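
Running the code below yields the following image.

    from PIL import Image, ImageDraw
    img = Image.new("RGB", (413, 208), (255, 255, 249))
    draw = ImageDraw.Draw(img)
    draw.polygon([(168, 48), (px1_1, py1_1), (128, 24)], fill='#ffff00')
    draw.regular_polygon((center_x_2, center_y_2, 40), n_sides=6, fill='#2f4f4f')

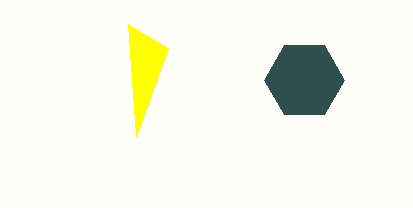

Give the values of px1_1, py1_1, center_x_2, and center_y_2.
px1_1 = 136; py1_1 = 136; center_x_2 = 304; center_y_2 = 80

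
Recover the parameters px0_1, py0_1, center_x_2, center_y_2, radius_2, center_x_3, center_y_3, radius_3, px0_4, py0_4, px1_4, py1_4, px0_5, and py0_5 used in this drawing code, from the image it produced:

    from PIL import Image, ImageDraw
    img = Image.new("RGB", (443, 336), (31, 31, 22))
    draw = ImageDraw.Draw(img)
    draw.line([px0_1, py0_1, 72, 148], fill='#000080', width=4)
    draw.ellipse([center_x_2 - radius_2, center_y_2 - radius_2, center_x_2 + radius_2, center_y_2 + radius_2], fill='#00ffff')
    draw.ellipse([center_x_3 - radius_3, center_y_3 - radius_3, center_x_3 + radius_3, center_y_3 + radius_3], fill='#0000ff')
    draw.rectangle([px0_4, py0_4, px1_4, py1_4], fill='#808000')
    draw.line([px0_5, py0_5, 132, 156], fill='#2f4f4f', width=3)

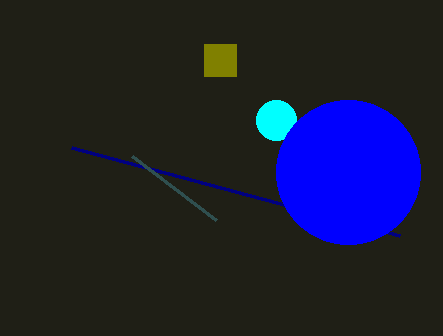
px0_1 = 400; py0_1 = 236; center_x_2 = 276; center_y_2 = 120; radius_2 = 20; center_x_3 = 348; center_y_3 = 172; radius_3 = 72; px0_4 = 204; py0_4 = 44; px1_4 = 236; py1_4 = 76; px0_5 = 216; py0_5 = 220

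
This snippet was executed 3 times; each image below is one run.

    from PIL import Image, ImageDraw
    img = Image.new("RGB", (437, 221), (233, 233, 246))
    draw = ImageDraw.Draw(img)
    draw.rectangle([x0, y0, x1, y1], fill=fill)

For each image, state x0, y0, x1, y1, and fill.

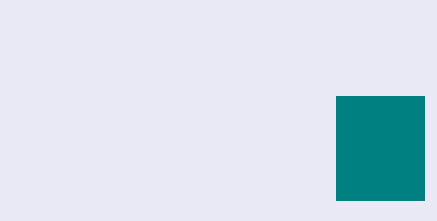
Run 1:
x0 = 336, y0 = 96, x1 = 424, y1 = 200, fill = 'teal'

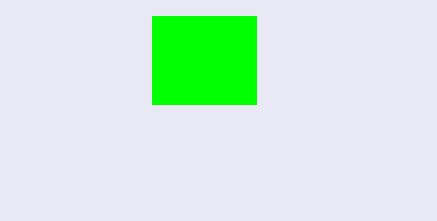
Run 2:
x0 = 152
y0 = 16
x1 = 256
y1 = 104
fill = 'lime'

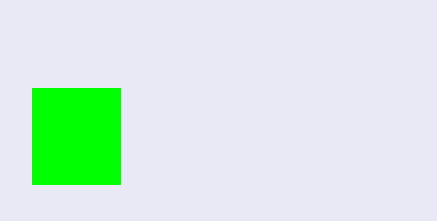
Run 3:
x0 = 32, y0 = 88, x1 = 120, y1 = 184, fill = 'lime'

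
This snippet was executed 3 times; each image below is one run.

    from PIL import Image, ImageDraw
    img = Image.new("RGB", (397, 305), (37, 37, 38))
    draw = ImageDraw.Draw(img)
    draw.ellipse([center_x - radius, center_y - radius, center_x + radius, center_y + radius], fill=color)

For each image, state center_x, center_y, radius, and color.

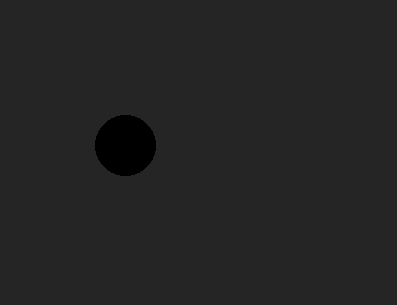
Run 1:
center_x = 125
center_y = 145
radius = 30
color = 'black'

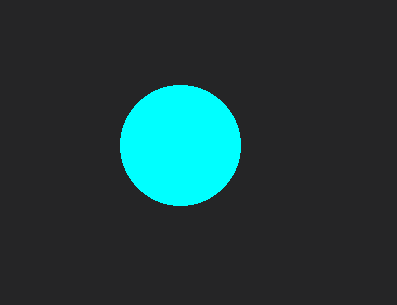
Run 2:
center_x = 180
center_y = 145
radius = 60
color = 'cyan'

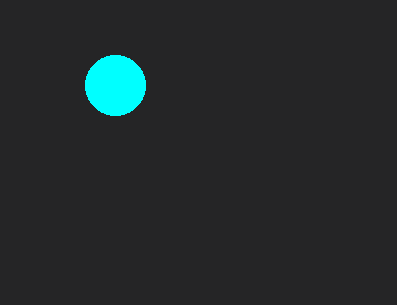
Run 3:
center_x = 115
center_y = 85
radius = 30
color = 'cyan'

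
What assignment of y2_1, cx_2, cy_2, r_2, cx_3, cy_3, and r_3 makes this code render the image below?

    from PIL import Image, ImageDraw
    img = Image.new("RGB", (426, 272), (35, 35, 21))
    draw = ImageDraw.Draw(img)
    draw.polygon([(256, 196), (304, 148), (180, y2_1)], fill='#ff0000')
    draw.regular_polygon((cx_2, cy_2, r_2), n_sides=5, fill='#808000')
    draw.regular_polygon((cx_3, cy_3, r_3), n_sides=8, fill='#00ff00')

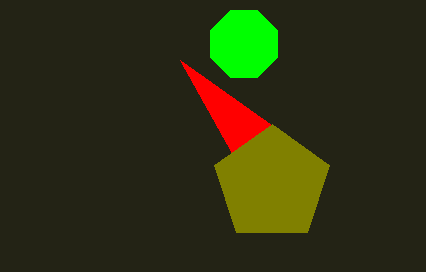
y2_1 = 60
cx_2 = 272
cy_2 = 184
r_2 = 60
cx_3 = 244
cy_3 = 44
r_3 = 36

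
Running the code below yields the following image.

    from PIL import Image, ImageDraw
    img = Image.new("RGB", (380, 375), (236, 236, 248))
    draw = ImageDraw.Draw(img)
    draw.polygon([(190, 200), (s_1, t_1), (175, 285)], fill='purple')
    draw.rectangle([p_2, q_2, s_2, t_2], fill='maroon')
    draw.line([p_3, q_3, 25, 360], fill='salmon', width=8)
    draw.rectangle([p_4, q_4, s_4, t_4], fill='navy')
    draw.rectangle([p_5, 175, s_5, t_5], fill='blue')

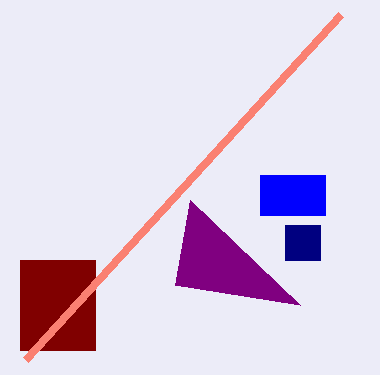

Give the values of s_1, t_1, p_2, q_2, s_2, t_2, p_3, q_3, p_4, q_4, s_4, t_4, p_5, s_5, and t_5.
s_1 = 300; t_1 = 305; p_2 = 20; q_2 = 260; s_2 = 95; t_2 = 350; p_3 = 340; q_3 = 15; p_4 = 285; q_4 = 225; s_4 = 320; t_4 = 260; p_5 = 260; s_5 = 325; t_5 = 215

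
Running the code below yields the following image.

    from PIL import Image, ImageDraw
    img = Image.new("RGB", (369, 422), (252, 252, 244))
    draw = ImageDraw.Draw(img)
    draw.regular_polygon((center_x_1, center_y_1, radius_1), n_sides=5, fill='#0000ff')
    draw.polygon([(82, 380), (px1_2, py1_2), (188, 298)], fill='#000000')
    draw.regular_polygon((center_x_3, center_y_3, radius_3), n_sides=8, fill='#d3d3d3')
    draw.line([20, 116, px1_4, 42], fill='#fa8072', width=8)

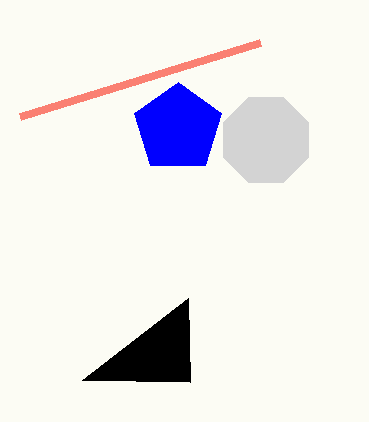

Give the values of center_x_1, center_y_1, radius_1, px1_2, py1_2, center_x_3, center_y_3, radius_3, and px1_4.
center_x_1 = 178, center_y_1 = 128, radius_1 = 46, px1_2 = 190, py1_2 = 382, center_x_3 = 266, center_y_3 = 140, radius_3 = 46, px1_4 = 260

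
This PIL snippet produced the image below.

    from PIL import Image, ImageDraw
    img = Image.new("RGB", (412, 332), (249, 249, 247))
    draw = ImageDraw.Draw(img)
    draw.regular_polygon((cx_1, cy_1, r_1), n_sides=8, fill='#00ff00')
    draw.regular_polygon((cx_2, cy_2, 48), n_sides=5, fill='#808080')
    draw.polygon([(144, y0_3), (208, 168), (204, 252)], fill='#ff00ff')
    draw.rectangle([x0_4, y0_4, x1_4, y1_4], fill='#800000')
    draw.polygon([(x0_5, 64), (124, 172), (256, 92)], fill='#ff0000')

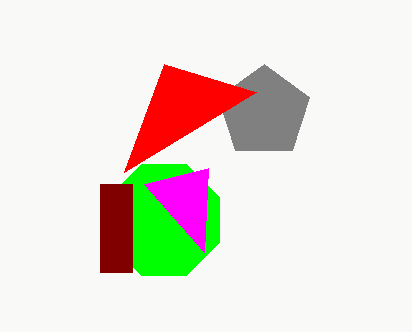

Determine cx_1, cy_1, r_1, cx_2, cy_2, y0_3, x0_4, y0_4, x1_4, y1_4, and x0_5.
cx_1 = 164; cy_1 = 220; r_1 = 60; cx_2 = 264; cy_2 = 112; y0_3 = 184; x0_4 = 100; y0_4 = 184; x1_4 = 132; y1_4 = 272; x0_5 = 164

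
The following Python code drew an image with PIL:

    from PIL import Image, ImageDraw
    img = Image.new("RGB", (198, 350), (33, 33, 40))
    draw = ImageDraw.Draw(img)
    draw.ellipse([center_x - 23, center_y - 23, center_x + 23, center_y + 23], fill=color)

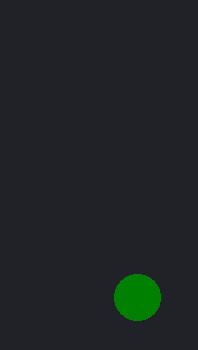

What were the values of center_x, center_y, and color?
center_x = 137, center_y = 297, color = 'green'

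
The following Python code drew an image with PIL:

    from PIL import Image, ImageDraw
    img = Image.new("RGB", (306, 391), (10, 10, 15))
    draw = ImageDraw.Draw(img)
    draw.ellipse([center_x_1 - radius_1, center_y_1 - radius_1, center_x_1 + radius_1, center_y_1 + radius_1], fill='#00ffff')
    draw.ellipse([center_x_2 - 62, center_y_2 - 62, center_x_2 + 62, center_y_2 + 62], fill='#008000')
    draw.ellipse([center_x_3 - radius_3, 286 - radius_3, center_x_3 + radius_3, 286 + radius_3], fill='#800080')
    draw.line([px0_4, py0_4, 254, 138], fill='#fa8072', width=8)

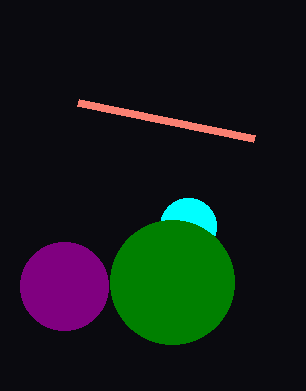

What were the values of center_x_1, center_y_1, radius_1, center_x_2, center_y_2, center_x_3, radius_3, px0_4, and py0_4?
center_x_1 = 188; center_y_1 = 226; radius_1 = 28; center_x_2 = 172; center_y_2 = 282; center_x_3 = 64; radius_3 = 44; px0_4 = 78; py0_4 = 102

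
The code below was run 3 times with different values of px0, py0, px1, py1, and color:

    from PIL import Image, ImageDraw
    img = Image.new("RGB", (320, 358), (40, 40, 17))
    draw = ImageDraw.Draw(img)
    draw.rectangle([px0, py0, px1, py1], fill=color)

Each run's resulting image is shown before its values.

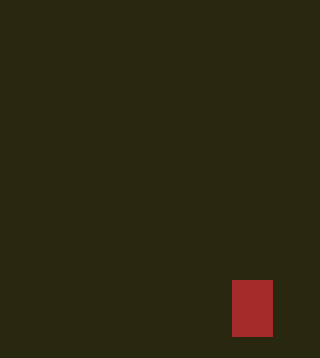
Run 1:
px0 = 232; py0 = 280; px1 = 272; py1 = 336; color = 'brown'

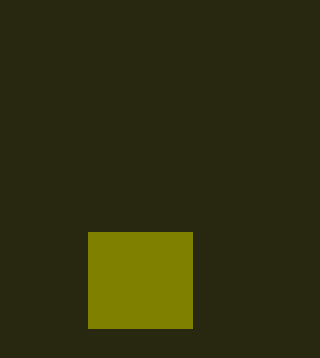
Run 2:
px0 = 88
py0 = 232
px1 = 192
py1 = 328
color = 'olive'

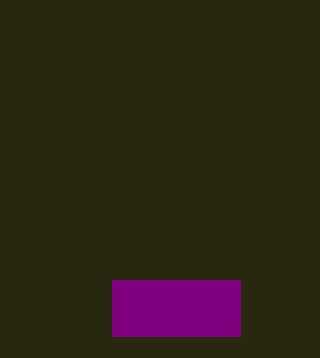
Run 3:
px0 = 112; py0 = 280; px1 = 240; py1 = 336; color = 'purple'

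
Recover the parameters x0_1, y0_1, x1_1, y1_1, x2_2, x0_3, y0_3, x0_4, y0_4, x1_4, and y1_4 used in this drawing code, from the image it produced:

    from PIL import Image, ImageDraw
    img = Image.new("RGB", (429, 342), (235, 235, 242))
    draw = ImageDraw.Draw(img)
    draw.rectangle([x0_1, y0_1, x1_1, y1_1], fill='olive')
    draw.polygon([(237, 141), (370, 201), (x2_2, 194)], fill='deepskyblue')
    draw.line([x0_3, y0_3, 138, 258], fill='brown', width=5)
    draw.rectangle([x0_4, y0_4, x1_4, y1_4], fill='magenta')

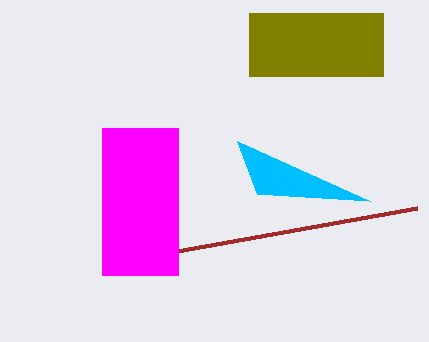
x0_1 = 249, y0_1 = 13, x1_1 = 383, y1_1 = 76, x2_2 = 257, x0_3 = 417, y0_3 = 208, x0_4 = 102, y0_4 = 128, x1_4 = 178, y1_4 = 275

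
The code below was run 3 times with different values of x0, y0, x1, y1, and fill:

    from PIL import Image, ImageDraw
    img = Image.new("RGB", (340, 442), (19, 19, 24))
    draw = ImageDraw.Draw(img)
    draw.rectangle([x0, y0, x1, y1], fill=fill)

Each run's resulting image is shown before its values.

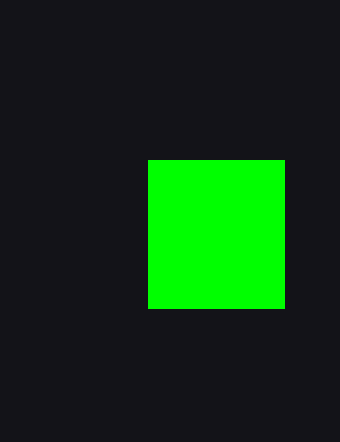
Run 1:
x0 = 148
y0 = 160
x1 = 284
y1 = 308
fill = 'lime'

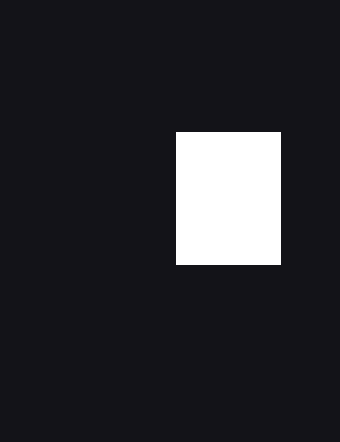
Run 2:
x0 = 176, y0 = 132, x1 = 280, y1 = 264, fill = 'white'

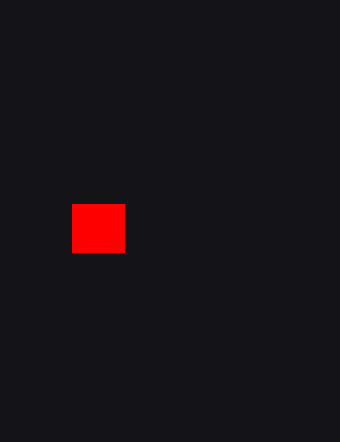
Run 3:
x0 = 72
y0 = 204
x1 = 124
y1 = 252
fill = 'red'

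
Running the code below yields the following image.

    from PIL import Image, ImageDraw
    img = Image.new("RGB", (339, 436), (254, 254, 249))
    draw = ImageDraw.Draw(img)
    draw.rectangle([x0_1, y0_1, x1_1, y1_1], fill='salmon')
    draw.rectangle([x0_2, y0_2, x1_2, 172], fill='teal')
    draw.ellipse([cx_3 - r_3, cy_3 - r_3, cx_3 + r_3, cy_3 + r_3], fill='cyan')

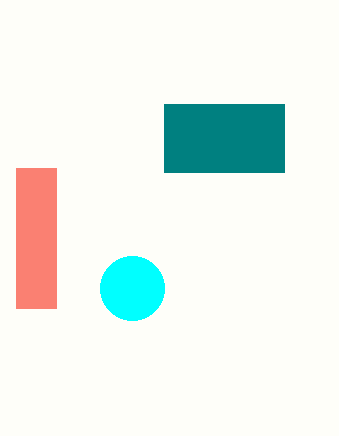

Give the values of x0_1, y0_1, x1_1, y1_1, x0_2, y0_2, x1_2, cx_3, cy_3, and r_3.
x0_1 = 16
y0_1 = 168
x1_1 = 56
y1_1 = 308
x0_2 = 164
y0_2 = 104
x1_2 = 284
cx_3 = 132
cy_3 = 288
r_3 = 32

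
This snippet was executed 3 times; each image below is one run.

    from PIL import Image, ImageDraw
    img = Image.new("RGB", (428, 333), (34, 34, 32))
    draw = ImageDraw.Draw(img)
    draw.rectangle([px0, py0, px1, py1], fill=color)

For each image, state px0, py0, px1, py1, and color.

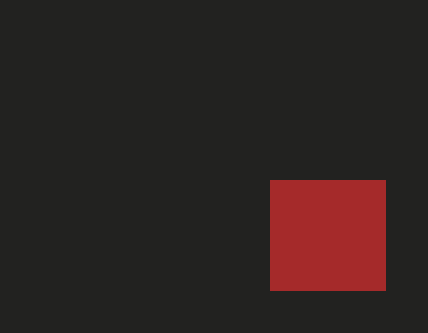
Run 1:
px0 = 270
py0 = 180
px1 = 385
py1 = 290
color = 'brown'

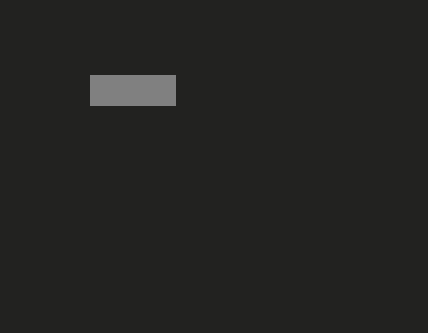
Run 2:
px0 = 90, py0 = 75, px1 = 175, py1 = 105, color = 'gray'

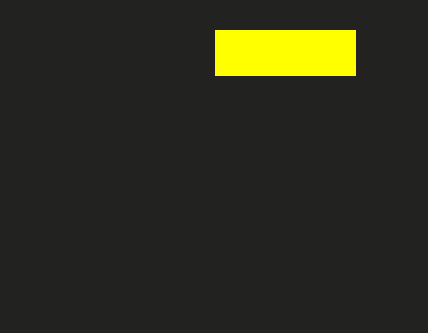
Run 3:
px0 = 215; py0 = 30; px1 = 355; py1 = 75; color = 'yellow'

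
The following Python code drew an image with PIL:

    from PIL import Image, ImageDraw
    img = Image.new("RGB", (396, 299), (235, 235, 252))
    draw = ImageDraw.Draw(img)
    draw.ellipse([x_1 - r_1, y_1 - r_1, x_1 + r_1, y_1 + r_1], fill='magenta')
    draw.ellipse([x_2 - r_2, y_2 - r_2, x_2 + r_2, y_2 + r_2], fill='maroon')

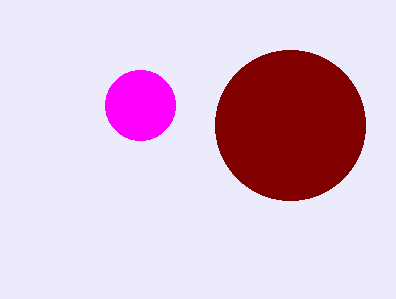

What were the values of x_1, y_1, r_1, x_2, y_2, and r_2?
x_1 = 140
y_1 = 105
r_1 = 35
x_2 = 290
y_2 = 125
r_2 = 75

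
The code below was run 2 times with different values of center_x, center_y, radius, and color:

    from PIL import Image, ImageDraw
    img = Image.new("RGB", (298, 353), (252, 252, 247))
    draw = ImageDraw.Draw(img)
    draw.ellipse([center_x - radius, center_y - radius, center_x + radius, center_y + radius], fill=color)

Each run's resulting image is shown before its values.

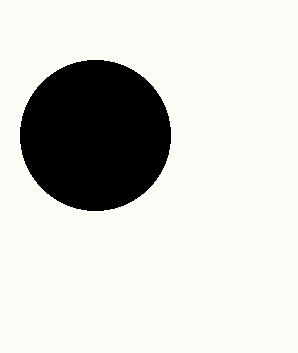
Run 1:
center_x = 95; center_y = 135; radius = 75; color = 'black'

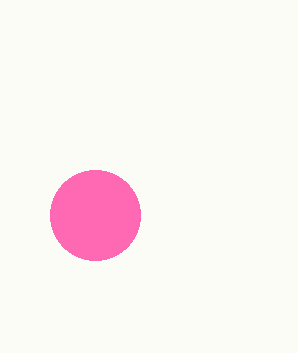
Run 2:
center_x = 95; center_y = 215; radius = 45; color = 'hotpink'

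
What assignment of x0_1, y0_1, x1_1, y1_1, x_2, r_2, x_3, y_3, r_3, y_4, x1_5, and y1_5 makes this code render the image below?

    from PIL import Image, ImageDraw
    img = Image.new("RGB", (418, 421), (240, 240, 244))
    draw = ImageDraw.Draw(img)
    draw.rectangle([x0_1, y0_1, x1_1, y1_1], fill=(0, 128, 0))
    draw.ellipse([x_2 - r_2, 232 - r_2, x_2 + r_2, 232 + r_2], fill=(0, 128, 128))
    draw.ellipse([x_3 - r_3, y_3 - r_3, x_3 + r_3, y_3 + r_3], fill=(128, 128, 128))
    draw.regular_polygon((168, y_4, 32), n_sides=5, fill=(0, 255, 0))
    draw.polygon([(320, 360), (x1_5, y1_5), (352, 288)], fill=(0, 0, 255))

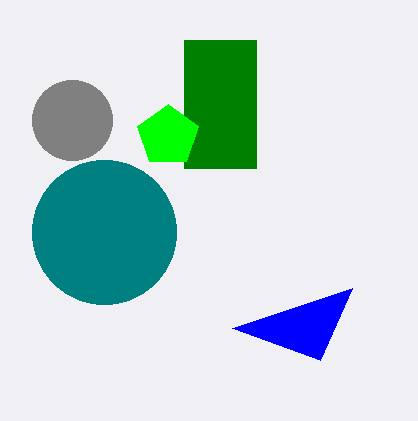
x0_1 = 184, y0_1 = 40, x1_1 = 256, y1_1 = 168, x_2 = 104, r_2 = 72, x_3 = 72, y_3 = 120, r_3 = 40, y_4 = 136, x1_5 = 232, y1_5 = 328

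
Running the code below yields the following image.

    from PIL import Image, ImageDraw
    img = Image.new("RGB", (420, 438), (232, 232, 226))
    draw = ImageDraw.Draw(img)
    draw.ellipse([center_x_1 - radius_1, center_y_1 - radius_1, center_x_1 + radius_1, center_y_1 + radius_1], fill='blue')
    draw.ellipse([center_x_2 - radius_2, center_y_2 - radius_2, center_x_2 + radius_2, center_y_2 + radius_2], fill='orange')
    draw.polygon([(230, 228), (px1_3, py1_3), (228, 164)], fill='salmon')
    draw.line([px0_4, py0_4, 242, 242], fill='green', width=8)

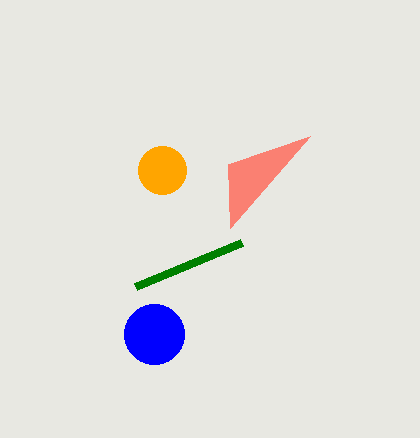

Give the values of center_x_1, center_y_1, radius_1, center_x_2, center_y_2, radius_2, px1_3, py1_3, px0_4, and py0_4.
center_x_1 = 154; center_y_1 = 334; radius_1 = 30; center_x_2 = 162; center_y_2 = 170; radius_2 = 24; px1_3 = 310; py1_3 = 136; px0_4 = 136; py0_4 = 286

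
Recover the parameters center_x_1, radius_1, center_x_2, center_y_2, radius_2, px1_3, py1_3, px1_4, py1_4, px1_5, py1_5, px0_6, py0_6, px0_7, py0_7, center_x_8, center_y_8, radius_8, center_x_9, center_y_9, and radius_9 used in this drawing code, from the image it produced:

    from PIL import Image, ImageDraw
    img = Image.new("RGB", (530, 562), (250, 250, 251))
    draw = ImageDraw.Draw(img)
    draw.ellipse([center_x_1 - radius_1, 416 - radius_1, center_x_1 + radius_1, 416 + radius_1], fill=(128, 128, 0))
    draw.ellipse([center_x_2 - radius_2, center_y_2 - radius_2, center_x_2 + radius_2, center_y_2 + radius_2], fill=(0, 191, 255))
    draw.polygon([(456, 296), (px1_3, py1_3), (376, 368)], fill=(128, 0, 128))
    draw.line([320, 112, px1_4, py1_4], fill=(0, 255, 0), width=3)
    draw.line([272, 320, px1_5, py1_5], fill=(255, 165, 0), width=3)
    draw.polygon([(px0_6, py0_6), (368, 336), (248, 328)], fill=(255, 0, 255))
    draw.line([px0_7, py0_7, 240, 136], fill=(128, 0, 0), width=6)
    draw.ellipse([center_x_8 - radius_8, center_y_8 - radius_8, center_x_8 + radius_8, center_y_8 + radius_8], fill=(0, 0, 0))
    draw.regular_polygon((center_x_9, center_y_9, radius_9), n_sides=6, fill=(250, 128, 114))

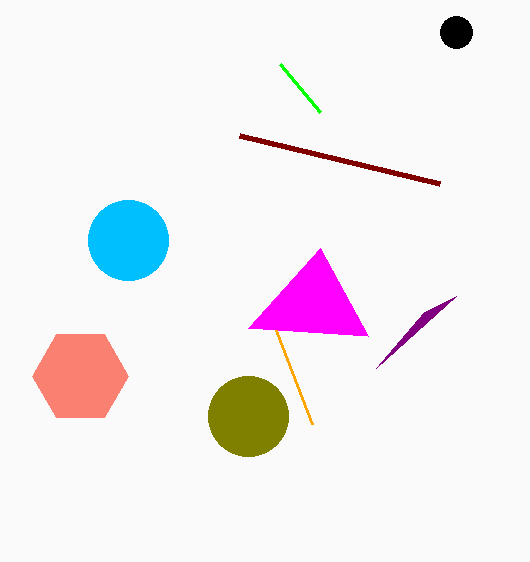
center_x_1 = 248, radius_1 = 40, center_x_2 = 128, center_y_2 = 240, radius_2 = 40, px1_3 = 424, py1_3 = 312, px1_4 = 280, py1_4 = 64, px1_5 = 312, py1_5 = 424, px0_6 = 320, py0_6 = 248, px0_7 = 440, py0_7 = 184, center_x_8 = 456, center_y_8 = 32, radius_8 = 16, center_x_9 = 80, center_y_9 = 376, radius_9 = 48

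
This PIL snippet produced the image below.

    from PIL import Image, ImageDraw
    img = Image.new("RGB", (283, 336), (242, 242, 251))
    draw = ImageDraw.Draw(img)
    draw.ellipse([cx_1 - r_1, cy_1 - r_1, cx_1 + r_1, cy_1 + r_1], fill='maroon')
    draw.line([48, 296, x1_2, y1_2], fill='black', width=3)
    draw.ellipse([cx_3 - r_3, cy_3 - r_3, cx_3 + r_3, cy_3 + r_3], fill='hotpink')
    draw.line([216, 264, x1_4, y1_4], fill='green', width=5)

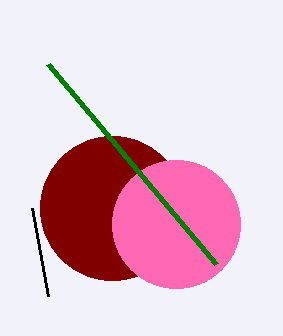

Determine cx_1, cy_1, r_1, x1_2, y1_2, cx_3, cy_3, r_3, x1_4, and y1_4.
cx_1 = 112; cy_1 = 208; r_1 = 72; x1_2 = 32; y1_2 = 208; cx_3 = 176; cy_3 = 224; r_3 = 64; x1_4 = 48; y1_4 = 64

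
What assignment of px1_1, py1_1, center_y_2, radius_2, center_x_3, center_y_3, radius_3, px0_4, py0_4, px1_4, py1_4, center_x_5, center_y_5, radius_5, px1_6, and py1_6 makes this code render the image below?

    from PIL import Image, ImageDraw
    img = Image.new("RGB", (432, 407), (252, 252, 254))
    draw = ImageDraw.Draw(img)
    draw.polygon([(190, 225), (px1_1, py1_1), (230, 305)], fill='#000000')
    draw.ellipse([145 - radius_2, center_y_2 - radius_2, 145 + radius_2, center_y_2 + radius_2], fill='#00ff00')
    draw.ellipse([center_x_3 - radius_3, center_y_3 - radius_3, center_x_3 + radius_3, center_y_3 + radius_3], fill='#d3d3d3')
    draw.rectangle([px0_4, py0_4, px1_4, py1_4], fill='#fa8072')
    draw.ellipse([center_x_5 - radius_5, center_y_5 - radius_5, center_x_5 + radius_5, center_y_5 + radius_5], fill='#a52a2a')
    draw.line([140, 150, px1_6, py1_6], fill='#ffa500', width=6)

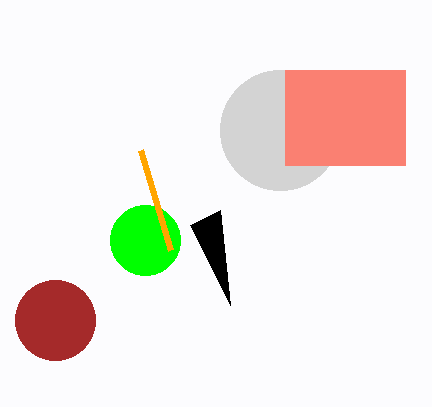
px1_1 = 220, py1_1 = 210, center_y_2 = 240, radius_2 = 35, center_x_3 = 280, center_y_3 = 130, radius_3 = 60, px0_4 = 285, py0_4 = 70, px1_4 = 405, py1_4 = 165, center_x_5 = 55, center_y_5 = 320, radius_5 = 40, px1_6 = 170, py1_6 = 250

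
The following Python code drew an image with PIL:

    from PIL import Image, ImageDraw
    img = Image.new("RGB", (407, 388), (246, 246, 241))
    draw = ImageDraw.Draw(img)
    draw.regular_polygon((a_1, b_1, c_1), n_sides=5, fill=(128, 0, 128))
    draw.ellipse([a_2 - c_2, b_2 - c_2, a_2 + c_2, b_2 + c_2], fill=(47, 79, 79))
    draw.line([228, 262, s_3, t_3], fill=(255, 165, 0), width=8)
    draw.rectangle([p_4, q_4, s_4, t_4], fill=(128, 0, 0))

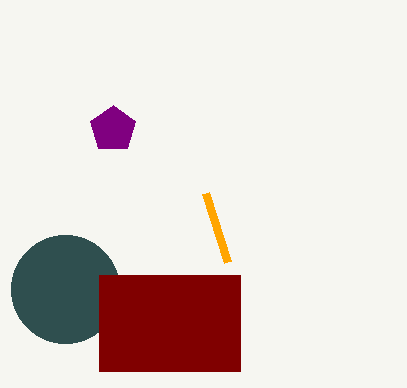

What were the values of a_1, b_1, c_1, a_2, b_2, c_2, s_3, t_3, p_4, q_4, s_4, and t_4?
a_1 = 113
b_1 = 129
c_1 = 24
a_2 = 65
b_2 = 289
c_2 = 54
s_3 = 206
t_3 = 193
p_4 = 99
q_4 = 275
s_4 = 240
t_4 = 371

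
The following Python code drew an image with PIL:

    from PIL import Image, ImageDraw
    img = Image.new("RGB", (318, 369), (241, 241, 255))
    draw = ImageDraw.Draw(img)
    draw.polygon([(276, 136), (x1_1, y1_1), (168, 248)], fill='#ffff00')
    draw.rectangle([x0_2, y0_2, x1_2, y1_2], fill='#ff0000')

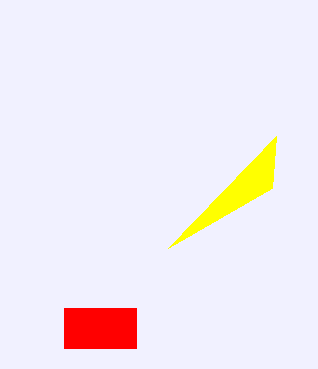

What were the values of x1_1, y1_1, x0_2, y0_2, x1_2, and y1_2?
x1_1 = 272; y1_1 = 188; x0_2 = 64; y0_2 = 308; x1_2 = 136; y1_2 = 348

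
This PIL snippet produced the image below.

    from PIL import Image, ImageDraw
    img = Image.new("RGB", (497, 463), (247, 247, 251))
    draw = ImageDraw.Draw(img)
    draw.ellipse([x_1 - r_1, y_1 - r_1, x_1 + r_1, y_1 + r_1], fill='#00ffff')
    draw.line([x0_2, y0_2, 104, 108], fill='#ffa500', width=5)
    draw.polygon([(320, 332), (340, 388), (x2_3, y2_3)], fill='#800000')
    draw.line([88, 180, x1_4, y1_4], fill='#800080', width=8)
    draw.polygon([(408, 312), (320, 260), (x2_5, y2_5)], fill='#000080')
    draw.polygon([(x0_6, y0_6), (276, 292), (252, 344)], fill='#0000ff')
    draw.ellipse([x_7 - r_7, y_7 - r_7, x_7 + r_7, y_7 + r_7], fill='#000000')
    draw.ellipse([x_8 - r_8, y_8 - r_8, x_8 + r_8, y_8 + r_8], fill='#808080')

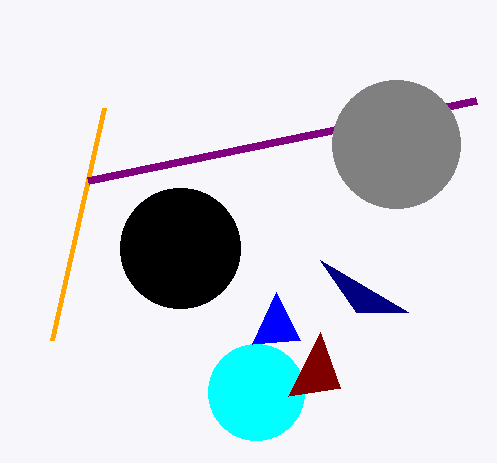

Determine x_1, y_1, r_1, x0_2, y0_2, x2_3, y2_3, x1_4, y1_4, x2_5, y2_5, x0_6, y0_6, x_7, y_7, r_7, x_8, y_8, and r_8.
x_1 = 256, y_1 = 392, r_1 = 48, x0_2 = 52, y0_2 = 340, x2_3 = 288, y2_3 = 396, x1_4 = 476, y1_4 = 100, x2_5 = 356, y2_5 = 312, x0_6 = 300, y0_6 = 340, x_7 = 180, y_7 = 248, r_7 = 60, x_8 = 396, y_8 = 144, r_8 = 64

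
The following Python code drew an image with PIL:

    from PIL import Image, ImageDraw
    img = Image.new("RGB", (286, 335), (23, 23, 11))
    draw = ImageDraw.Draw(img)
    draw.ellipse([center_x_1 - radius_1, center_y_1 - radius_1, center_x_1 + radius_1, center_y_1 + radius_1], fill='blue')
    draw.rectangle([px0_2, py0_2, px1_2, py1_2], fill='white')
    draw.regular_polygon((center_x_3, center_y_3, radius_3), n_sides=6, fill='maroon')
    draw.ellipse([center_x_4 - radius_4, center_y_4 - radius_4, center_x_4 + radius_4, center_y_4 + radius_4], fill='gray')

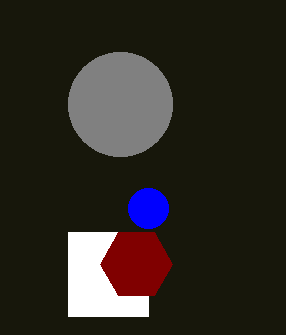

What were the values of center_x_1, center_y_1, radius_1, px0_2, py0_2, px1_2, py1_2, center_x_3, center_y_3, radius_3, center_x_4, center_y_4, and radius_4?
center_x_1 = 148, center_y_1 = 208, radius_1 = 20, px0_2 = 68, py0_2 = 232, px1_2 = 148, py1_2 = 316, center_x_3 = 136, center_y_3 = 264, radius_3 = 36, center_x_4 = 120, center_y_4 = 104, radius_4 = 52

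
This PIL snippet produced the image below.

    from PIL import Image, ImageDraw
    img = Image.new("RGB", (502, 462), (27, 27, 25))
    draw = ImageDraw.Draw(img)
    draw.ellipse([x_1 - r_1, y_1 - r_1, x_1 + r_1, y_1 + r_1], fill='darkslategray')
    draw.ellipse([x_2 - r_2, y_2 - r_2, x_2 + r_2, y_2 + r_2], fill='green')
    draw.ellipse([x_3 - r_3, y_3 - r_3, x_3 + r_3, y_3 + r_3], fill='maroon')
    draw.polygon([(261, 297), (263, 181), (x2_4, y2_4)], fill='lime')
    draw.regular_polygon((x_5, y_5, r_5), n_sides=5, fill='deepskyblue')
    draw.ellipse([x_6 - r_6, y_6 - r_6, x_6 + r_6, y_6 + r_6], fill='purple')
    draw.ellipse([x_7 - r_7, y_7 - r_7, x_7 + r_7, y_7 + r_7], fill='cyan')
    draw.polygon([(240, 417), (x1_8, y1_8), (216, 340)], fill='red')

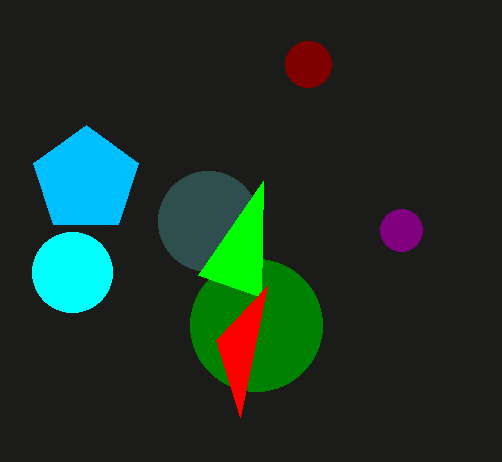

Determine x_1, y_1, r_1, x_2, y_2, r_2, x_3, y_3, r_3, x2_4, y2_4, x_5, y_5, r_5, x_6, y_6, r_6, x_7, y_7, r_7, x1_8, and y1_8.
x_1 = 208
y_1 = 221
r_1 = 50
x_2 = 256
y_2 = 325
r_2 = 66
x_3 = 308
y_3 = 64
r_3 = 23
x2_4 = 198
y2_4 = 275
x_5 = 86
y_5 = 180
r_5 = 55
x_6 = 401
y_6 = 230
r_6 = 21
x_7 = 72
y_7 = 272
r_7 = 40
x1_8 = 267
y1_8 = 286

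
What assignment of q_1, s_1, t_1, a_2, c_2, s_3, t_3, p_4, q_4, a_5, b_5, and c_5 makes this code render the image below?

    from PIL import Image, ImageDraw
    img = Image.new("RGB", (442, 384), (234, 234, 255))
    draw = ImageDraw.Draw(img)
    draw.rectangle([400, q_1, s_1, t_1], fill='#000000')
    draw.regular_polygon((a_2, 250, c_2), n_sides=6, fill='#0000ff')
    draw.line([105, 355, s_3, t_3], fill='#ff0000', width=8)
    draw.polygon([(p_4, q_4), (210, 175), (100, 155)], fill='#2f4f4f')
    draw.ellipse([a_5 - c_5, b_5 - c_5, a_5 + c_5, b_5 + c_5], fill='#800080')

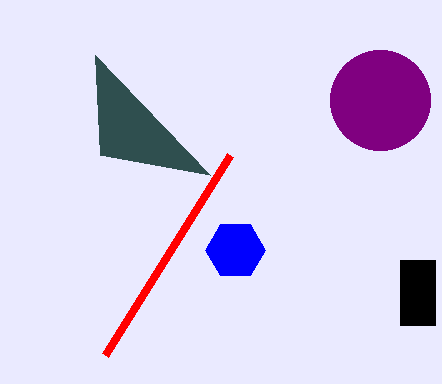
q_1 = 260
s_1 = 435
t_1 = 325
a_2 = 235
c_2 = 30
s_3 = 230
t_3 = 155
p_4 = 95
q_4 = 55
a_5 = 380
b_5 = 100
c_5 = 50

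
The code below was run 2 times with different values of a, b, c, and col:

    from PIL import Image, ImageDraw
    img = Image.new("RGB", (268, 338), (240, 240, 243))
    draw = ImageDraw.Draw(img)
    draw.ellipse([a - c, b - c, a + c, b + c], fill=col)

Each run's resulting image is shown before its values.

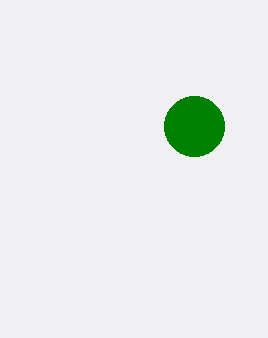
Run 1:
a = 194; b = 126; c = 30; col = 'green'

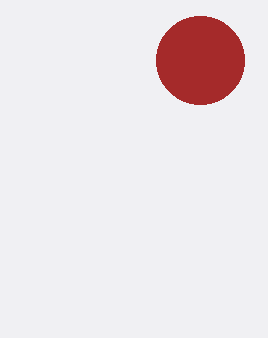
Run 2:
a = 200; b = 60; c = 44; col = 'brown'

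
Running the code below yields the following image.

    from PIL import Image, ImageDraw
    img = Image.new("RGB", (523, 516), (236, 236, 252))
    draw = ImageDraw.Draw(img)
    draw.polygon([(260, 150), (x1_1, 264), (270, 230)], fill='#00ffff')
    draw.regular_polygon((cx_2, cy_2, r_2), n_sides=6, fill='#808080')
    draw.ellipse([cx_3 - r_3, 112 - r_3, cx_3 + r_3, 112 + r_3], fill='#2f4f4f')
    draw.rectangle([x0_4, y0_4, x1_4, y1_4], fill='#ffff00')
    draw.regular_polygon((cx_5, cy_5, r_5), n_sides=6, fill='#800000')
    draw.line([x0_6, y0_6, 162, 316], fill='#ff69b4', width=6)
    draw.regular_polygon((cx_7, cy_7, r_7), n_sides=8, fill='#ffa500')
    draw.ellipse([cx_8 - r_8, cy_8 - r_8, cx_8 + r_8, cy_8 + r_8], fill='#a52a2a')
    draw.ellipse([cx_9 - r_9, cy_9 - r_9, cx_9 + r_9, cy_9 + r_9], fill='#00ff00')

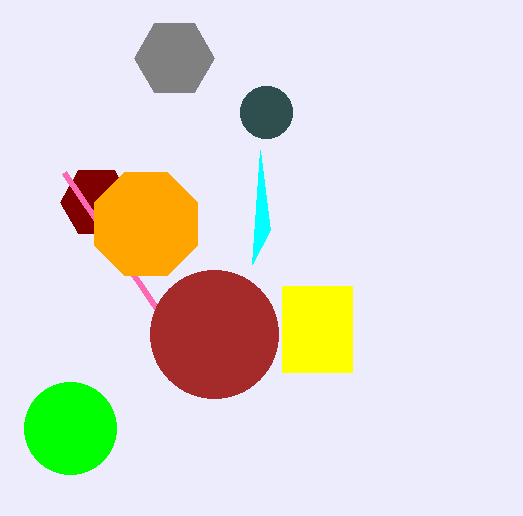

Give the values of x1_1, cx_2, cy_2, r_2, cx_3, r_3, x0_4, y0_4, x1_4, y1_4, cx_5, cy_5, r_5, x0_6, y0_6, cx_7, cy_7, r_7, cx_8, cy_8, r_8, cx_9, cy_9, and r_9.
x1_1 = 252, cx_2 = 174, cy_2 = 58, r_2 = 40, cx_3 = 266, r_3 = 26, x0_4 = 282, y0_4 = 286, x1_4 = 352, y1_4 = 372, cx_5 = 96, cy_5 = 202, r_5 = 36, x0_6 = 64, y0_6 = 172, cx_7 = 146, cy_7 = 224, r_7 = 56, cx_8 = 214, cy_8 = 334, r_8 = 64, cx_9 = 70, cy_9 = 428, r_9 = 46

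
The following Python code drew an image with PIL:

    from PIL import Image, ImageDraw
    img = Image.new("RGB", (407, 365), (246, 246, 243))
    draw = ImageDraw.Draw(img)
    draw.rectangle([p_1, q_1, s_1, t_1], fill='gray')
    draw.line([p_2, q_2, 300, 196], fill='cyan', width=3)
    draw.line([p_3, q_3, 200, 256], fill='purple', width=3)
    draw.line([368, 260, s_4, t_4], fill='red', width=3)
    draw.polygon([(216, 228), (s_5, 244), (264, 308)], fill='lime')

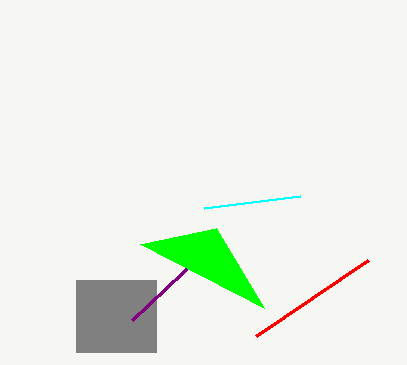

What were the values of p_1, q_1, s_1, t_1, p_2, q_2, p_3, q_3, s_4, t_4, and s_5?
p_1 = 76, q_1 = 280, s_1 = 156, t_1 = 352, p_2 = 204, q_2 = 208, p_3 = 132, q_3 = 320, s_4 = 256, t_4 = 336, s_5 = 140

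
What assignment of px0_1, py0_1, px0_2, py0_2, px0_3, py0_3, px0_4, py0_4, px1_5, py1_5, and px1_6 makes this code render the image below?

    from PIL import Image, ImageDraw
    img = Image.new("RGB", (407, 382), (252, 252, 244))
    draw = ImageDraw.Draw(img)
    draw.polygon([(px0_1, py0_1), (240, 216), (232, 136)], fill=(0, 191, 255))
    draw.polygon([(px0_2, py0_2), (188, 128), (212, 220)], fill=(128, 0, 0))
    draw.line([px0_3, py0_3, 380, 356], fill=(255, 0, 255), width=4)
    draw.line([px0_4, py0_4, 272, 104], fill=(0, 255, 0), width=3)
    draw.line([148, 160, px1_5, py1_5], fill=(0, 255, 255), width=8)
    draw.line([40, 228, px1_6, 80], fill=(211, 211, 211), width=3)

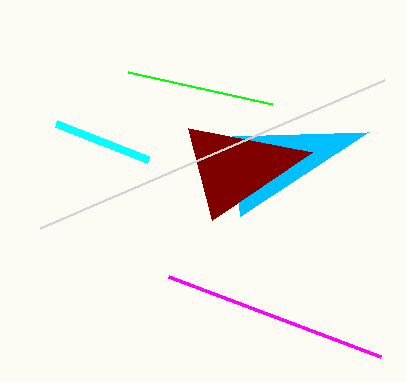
px0_1 = 368, py0_1 = 132, px0_2 = 312, py0_2 = 152, px0_3 = 168, py0_3 = 276, px0_4 = 128, py0_4 = 72, px1_5 = 56, py1_5 = 124, px1_6 = 384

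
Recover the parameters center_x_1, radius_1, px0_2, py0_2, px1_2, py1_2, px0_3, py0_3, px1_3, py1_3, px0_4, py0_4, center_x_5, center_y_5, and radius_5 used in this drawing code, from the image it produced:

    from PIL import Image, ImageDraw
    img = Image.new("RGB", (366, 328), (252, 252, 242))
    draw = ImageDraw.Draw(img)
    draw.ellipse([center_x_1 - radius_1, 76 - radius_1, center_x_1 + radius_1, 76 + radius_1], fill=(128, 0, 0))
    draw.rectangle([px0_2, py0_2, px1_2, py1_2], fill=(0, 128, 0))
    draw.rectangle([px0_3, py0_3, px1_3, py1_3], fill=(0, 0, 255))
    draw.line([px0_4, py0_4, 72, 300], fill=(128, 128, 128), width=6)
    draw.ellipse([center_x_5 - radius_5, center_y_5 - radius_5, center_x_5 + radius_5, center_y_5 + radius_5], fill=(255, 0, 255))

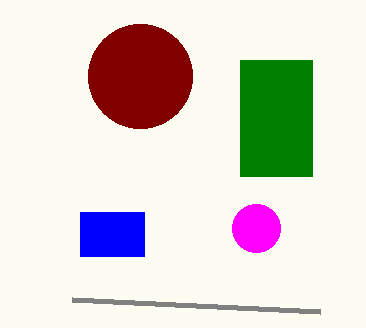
center_x_1 = 140
radius_1 = 52
px0_2 = 240
py0_2 = 60
px1_2 = 312
py1_2 = 176
px0_3 = 80
py0_3 = 212
px1_3 = 144
py1_3 = 256
px0_4 = 320
py0_4 = 312
center_x_5 = 256
center_y_5 = 228
radius_5 = 24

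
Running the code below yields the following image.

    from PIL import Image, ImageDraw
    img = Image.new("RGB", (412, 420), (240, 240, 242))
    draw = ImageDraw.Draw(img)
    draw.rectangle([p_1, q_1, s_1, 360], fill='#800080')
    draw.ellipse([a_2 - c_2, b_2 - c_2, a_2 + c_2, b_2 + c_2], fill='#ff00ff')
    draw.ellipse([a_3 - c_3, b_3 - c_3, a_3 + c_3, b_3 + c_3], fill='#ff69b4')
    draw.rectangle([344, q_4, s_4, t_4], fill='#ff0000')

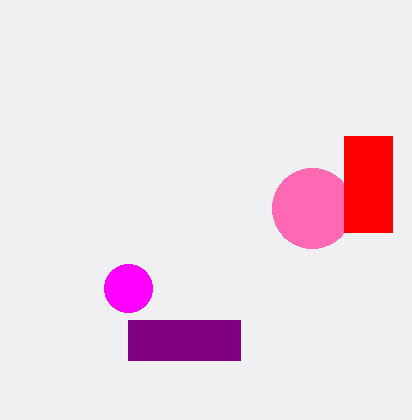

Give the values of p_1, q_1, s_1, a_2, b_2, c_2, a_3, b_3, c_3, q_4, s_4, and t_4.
p_1 = 128, q_1 = 320, s_1 = 240, a_2 = 128, b_2 = 288, c_2 = 24, a_3 = 312, b_3 = 208, c_3 = 40, q_4 = 136, s_4 = 392, t_4 = 232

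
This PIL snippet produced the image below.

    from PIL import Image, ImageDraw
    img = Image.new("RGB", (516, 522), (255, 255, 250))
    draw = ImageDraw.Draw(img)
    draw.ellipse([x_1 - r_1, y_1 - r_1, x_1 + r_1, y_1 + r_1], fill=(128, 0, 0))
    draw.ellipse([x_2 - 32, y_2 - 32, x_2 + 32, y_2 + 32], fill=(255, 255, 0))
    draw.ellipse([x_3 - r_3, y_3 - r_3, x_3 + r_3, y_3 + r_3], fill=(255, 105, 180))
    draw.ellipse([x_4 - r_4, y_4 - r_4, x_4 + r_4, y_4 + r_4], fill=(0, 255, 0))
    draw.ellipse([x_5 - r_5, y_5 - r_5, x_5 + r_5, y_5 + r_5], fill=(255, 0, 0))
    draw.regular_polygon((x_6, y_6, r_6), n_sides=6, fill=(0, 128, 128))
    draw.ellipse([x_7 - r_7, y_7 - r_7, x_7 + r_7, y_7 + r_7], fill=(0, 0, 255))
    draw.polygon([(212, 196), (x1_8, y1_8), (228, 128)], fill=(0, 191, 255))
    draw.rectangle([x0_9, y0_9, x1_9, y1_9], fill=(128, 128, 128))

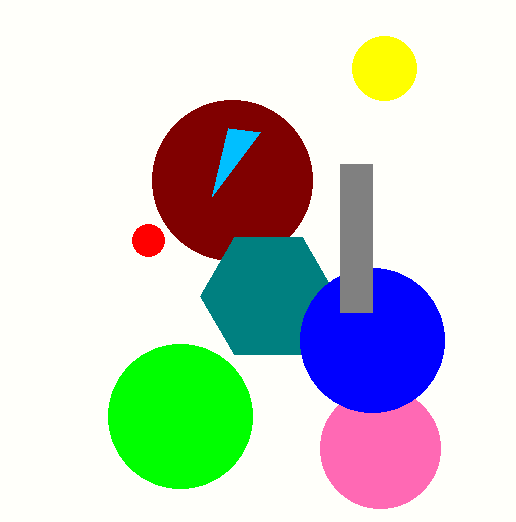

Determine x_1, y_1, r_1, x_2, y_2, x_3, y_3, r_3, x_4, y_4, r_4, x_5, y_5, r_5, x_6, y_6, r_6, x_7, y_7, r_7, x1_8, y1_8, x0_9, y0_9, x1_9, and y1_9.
x_1 = 232; y_1 = 180; r_1 = 80; x_2 = 384; y_2 = 68; x_3 = 380; y_3 = 448; r_3 = 60; x_4 = 180; y_4 = 416; r_4 = 72; x_5 = 148; y_5 = 240; r_5 = 16; x_6 = 268; y_6 = 296; r_6 = 68; x_7 = 372; y_7 = 340; r_7 = 72; x1_8 = 260; y1_8 = 132; x0_9 = 340; y0_9 = 164; x1_9 = 372; y1_9 = 312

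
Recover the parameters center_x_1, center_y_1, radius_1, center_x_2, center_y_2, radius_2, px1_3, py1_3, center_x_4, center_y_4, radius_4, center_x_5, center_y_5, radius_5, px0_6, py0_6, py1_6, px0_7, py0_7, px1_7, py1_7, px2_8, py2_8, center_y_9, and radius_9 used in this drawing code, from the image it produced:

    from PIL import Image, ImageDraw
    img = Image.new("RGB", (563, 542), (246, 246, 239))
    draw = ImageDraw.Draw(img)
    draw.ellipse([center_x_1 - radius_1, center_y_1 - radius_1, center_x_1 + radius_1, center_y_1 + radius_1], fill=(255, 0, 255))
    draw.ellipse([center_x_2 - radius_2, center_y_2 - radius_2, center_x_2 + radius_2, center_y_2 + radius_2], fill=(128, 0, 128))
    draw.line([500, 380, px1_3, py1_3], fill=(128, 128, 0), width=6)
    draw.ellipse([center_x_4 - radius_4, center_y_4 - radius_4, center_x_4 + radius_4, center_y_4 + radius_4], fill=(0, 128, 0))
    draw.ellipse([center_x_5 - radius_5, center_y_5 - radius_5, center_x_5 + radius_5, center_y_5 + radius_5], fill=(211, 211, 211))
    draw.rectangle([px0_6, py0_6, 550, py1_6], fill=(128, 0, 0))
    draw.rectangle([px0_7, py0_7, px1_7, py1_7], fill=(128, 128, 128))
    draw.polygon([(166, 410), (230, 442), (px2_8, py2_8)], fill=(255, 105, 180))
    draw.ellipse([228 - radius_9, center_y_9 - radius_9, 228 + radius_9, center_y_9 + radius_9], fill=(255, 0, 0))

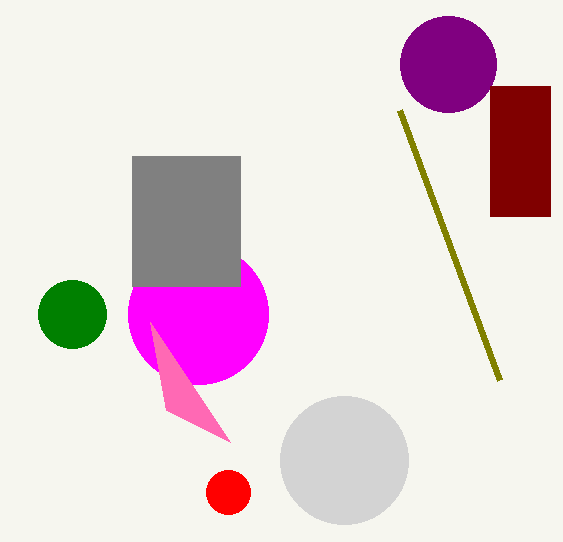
center_x_1 = 198; center_y_1 = 314; radius_1 = 70; center_x_2 = 448; center_y_2 = 64; radius_2 = 48; px1_3 = 400; py1_3 = 110; center_x_4 = 72; center_y_4 = 314; radius_4 = 34; center_x_5 = 344; center_y_5 = 460; radius_5 = 64; px0_6 = 490; py0_6 = 86; py1_6 = 216; px0_7 = 132; py0_7 = 156; px1_7 = 240; py1_7 = 286; px2_8 = 150; py2_8 = 322; center_y_9 = 492; radius_9 = 22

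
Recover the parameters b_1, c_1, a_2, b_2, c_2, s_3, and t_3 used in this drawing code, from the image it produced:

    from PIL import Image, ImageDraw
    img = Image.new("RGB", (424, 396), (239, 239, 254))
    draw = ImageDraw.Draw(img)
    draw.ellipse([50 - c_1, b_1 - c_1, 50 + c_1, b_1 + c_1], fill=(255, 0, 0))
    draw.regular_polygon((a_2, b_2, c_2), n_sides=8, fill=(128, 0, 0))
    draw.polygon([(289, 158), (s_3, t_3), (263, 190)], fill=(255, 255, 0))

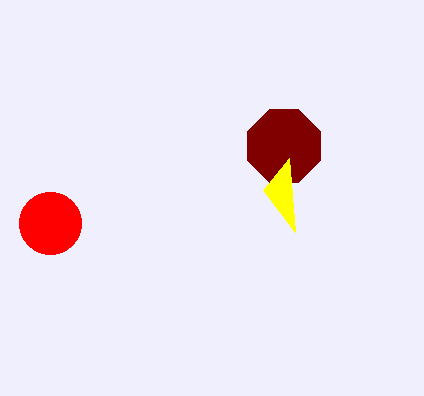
b_1 = 223; c_1 = 31; a_2 = 284; b_2 = 146; c_2 = 39; s_3 = 295; t_3 = 232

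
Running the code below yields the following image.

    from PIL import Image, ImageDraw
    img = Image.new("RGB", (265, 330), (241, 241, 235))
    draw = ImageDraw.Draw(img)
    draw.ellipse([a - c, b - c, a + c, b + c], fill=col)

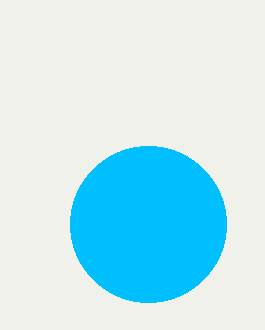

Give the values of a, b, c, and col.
a = 148, b = 224, c = 78, col = 'deepskyblue'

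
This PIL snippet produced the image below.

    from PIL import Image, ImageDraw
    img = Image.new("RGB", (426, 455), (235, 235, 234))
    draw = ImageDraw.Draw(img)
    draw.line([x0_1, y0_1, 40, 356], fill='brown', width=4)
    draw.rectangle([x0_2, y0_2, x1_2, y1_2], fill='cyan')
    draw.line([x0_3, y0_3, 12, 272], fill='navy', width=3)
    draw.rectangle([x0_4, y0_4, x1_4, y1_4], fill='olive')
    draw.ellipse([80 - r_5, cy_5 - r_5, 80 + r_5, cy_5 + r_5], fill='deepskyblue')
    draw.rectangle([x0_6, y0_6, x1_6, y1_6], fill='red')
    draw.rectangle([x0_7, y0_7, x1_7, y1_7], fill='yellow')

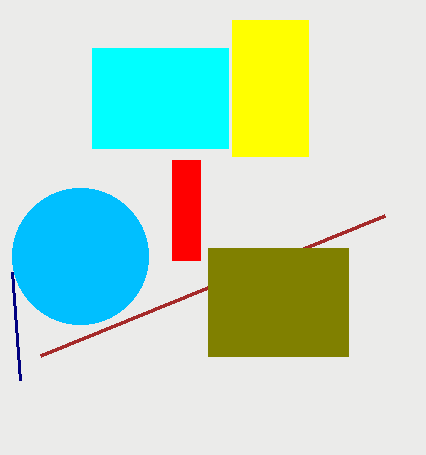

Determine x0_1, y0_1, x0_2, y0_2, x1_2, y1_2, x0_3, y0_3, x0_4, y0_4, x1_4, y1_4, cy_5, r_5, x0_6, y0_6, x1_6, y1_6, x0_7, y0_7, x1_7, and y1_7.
x0_1 = 384, y0_1 = 216, x0_2 = 92, y0_2 = 48, x1_2 = 228, y1_2 = 148, x0_3 = 20, y0_3 = 380, x0_4 = 208, y0_4 = 248, x1_4 = 348, y1_4 = 356, cy_5 = 256, r_5 = 68, x0_6 = 172, y0_6 = 160, x1_6 = 200, y1_6 = 260, x0_7 = 232, y0_7 = 20, x1_7 = 308, y1_7 = 156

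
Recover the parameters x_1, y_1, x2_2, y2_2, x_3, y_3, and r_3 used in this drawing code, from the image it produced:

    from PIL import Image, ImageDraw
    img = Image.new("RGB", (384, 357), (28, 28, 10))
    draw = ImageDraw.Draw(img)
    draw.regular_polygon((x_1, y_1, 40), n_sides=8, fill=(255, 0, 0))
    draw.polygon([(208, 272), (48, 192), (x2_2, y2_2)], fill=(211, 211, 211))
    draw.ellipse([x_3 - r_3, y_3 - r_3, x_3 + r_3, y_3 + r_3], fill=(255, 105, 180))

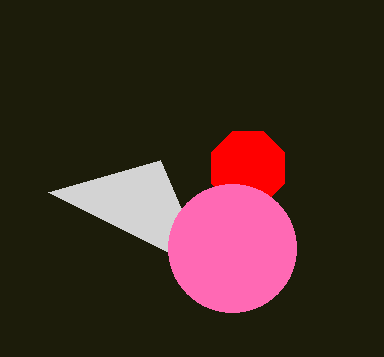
x_1 = 248, y_1 = 168, x2_2 = 160, y2_2 = 160, x_3 = 232, y_3 = 248, r_3 = 64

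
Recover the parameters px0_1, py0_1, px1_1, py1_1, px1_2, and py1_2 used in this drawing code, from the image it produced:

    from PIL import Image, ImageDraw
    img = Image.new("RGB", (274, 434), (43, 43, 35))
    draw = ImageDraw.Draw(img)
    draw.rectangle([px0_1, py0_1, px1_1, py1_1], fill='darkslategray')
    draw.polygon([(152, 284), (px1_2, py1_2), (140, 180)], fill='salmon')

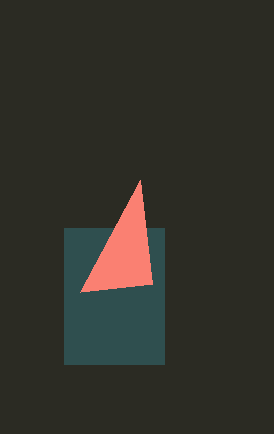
px0_1 = 64, py0_1 = 228, px1_1 = 164, py1_1 = 364, px1_2 = 80, py1_2 = 292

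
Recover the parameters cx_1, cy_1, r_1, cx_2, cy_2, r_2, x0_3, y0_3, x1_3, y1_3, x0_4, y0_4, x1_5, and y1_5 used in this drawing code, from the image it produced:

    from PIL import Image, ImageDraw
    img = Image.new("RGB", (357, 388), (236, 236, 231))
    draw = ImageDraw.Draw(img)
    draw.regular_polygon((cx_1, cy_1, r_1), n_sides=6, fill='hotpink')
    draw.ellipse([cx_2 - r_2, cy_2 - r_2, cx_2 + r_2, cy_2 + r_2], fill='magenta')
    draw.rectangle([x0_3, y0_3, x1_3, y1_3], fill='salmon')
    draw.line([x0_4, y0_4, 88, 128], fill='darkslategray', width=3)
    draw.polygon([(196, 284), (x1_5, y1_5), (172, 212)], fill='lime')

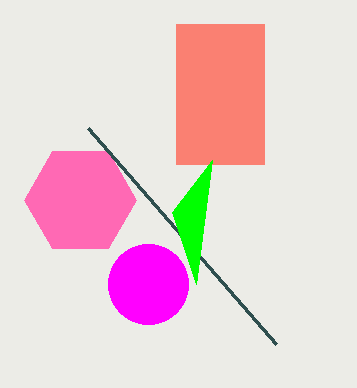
cx_1 = 80
cy_1 = 200
r_1 = 56
cx_2 = 148
cy_2 = 284
r_2 = 40
x0_3 = 176
y0_3 = 24
x1_3 = 264
y1_3 = 164
x0_4 = 276
y0_4 = 344
x1_5 = 212
y1_5 = 160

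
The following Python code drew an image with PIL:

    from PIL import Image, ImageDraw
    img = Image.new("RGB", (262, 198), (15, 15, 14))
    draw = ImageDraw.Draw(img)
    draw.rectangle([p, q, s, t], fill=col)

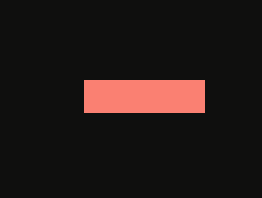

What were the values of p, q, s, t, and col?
p = 84
q = 80
s = 204
t = 112
col = 'salmon'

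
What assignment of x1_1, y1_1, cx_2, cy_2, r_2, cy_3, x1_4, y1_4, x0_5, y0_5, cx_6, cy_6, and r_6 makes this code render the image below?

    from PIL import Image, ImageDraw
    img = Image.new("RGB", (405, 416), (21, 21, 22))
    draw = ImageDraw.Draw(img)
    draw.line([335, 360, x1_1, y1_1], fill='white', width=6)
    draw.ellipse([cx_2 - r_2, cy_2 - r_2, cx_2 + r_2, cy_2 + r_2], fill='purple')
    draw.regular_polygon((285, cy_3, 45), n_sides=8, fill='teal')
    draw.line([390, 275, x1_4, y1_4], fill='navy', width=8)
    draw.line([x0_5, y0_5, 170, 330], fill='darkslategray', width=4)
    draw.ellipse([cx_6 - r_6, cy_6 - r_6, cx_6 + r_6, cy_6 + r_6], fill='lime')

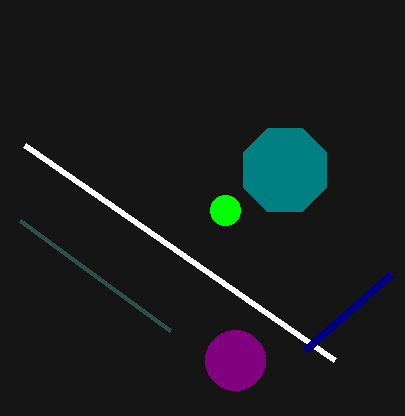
x1_1 = 25
y1_1 = 145
cx_2 = 235
cy_2 = 360
r_2 = 30
cy_3 = 170
x1_4 = 305
y1_4 = 350
x0_5 = 20
y0_5 = 220
cx_6 = 225
cy_6 = 210
r_6 = 15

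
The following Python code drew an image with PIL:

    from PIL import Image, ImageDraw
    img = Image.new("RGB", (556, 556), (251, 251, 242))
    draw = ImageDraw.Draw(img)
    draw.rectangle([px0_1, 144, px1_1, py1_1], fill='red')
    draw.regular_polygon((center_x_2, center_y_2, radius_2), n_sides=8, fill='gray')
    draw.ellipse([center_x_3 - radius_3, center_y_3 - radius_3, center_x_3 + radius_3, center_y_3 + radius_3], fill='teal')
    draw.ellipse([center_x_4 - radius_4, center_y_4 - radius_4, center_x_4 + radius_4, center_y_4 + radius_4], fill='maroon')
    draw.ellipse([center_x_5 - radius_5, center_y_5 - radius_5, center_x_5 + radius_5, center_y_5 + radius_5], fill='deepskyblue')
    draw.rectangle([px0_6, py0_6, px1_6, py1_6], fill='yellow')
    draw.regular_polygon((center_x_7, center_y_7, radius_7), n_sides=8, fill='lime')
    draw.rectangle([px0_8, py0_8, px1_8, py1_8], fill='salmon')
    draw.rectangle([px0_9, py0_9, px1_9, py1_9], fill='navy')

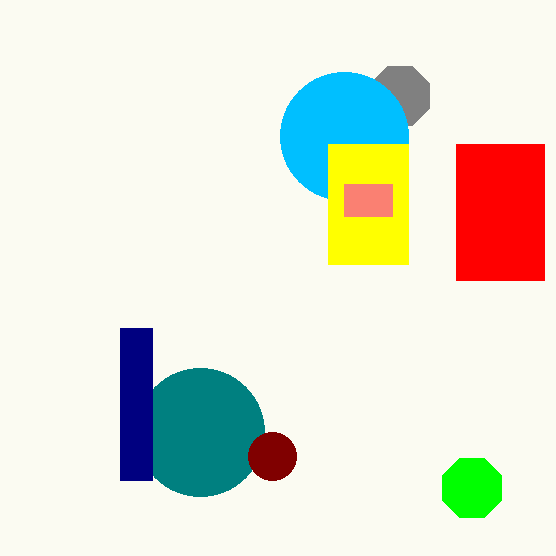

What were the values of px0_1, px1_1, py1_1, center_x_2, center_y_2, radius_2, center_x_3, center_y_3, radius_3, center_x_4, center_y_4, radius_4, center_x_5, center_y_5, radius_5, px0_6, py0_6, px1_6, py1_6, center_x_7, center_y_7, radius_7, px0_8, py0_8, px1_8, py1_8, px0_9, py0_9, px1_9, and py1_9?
px0_1 = 456
px1_1 = 544
py1_1 = 280
center_x_2 = 400
center_y_2 = 96
radius_2 = 32
center_x_3 = 200
center_y_3 = 432
radius_3 = 64
center_x_4 = 272
center_y_4 = 456
radius_4 = 24
center_x_5 = 344
center_y_5 = 136
radius_5 = 64
px0_6 = 328
py0_6 = 144
px1_6 = 408
py1_6 = 264
center_x_7 = 472
center_y_7 = 488
radius_7 = 32
px0_8 = 344
py0_8 = 184
px1_8 = 392
py1_8 = 216
px0_9 = 120
py0_9 = 328
px1_9 = 152
py1_9 = 480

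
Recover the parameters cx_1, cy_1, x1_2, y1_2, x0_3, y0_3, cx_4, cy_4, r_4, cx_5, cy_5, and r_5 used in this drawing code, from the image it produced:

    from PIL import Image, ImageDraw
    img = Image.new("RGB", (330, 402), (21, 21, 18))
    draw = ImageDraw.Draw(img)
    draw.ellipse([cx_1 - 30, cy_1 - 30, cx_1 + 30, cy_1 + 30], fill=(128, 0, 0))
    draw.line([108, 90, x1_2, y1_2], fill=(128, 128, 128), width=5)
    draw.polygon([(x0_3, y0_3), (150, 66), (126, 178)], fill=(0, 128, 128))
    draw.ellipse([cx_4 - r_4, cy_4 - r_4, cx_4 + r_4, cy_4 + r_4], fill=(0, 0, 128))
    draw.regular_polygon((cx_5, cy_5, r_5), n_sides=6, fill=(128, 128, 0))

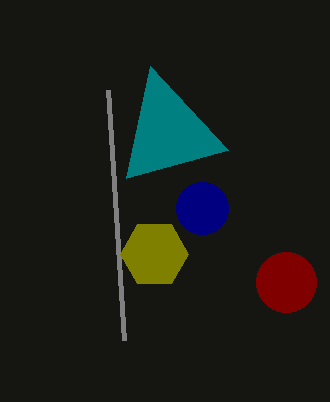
cx_1 = 286, cy_1 = 282, x1_2 = 124, y1_2 = 340, x0_3 = 228, y0_3 = 150, cx_4 = 202, cy_4 = 208, r_4 = 26, cx_5 = 154, cy_5 = 254, r_5 = 34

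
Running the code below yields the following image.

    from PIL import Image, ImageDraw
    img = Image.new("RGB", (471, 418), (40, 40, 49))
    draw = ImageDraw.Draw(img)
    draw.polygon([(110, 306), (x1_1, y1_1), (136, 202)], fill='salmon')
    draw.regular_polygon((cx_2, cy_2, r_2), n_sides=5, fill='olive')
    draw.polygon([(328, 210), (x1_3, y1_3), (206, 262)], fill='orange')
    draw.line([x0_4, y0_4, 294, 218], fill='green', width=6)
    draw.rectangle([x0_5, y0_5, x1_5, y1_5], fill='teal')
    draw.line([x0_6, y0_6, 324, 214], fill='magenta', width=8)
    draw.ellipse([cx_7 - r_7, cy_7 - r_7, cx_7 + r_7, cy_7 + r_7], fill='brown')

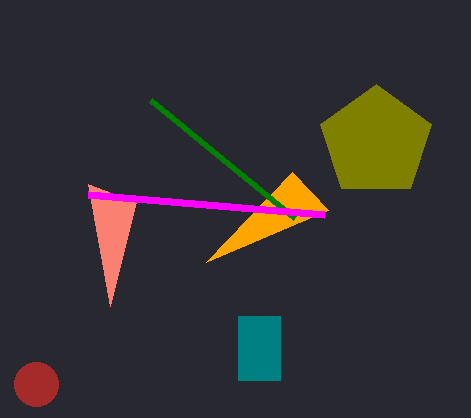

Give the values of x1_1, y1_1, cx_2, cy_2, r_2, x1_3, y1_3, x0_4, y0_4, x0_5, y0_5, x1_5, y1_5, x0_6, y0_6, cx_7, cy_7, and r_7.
x1_1 = 88
y1_1 = 184
cx_2 = 376
cy_2 = 142
r_2 = 58
x1_3 = 292
y1_3 = 172
x0_4 = 150
y0_4 = 100
x0_5 = 238
y0_5 = 316
x1_5 = 280
y1_5 = 380
x0_6 = 88
y0_6 = 194
cx_7 = 36
cy_7 = 384
r_7 = 22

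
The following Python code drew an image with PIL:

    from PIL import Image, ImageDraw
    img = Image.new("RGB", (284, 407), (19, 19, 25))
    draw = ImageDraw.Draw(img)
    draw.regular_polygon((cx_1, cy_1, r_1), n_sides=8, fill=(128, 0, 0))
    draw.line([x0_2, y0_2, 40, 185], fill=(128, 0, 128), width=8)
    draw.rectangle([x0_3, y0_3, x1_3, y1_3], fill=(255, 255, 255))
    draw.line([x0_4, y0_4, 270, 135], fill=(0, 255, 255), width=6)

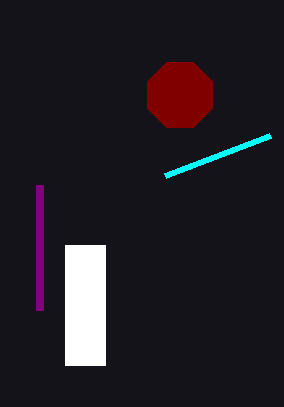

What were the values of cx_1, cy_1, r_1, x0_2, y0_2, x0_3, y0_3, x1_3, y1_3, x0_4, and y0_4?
cx_1 = 180; cy_1 = 95; r_1 = 35; x0_2 = 40; y0_2 = 310; x0_3 = 65; y0_3 = 245; x1_3 = 105; y1_3 = 365; x0_4 = 165; y0_4 = 175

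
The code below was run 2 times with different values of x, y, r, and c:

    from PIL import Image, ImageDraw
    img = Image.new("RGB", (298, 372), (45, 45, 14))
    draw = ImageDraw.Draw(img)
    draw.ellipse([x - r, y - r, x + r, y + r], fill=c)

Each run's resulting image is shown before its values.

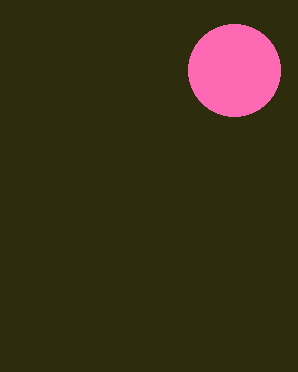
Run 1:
x = 234
y = 70
r = 46
c = 'hotpink'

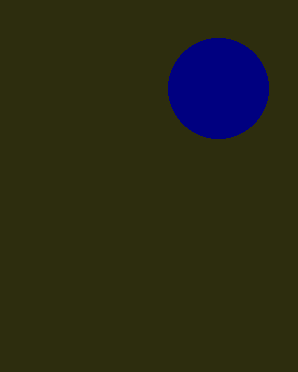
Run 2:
x = 218
y = 88
r = 50
c = 'navy'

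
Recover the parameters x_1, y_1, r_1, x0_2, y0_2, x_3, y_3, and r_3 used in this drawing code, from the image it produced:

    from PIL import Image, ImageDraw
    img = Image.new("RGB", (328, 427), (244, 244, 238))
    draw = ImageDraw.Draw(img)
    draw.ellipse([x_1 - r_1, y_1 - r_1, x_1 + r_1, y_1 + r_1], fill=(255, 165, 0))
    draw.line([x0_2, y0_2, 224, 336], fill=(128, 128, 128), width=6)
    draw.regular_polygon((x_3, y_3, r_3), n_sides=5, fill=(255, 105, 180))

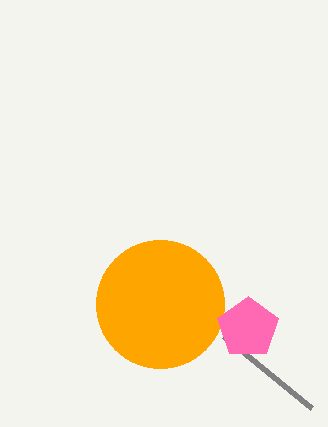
x_1 = 160; y_1 = 304; r_1 = 64; x0_2 = 312; y0_2 = 408; x_3 = 248; y_3 = 328; r_3 = 32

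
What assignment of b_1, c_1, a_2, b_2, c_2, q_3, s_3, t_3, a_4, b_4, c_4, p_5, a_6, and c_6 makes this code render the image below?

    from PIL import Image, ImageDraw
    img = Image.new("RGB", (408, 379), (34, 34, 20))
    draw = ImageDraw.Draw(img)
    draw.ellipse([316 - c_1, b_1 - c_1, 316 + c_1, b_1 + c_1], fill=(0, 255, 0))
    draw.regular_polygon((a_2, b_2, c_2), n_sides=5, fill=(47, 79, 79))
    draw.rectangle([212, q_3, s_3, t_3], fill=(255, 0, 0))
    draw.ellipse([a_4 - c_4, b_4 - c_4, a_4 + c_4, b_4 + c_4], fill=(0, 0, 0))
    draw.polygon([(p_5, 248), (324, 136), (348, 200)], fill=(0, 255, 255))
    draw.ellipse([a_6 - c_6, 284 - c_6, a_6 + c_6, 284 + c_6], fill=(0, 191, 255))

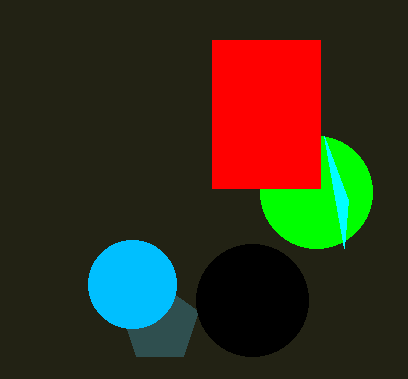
b_1 = 192; c_1 = 56; a_2 = 160; b_2 = 324; c_2 = 40; q_3 = 40; s_3 = 320; t_3 = 188; a_4 = 252; b_4 = 300; c_4 = 56; p_5 = 344; a_6 = 132; c_6 = 44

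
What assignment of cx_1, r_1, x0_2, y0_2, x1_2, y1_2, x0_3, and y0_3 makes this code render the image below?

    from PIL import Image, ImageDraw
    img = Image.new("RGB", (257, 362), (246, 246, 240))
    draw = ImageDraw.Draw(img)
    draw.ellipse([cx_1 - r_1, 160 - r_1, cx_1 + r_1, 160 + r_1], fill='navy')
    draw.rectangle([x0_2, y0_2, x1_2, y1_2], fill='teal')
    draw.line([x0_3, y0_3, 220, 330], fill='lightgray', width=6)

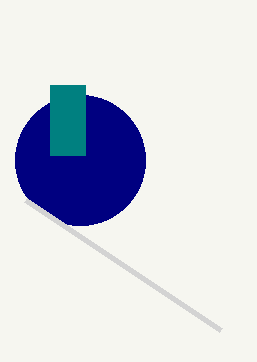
cx_1 = 80
r_1 = 65
x0_2 = 50
y0_2 = 85
x1_2 = 85
y1_2 = 155
x0_3 = 25
y0_3 = 200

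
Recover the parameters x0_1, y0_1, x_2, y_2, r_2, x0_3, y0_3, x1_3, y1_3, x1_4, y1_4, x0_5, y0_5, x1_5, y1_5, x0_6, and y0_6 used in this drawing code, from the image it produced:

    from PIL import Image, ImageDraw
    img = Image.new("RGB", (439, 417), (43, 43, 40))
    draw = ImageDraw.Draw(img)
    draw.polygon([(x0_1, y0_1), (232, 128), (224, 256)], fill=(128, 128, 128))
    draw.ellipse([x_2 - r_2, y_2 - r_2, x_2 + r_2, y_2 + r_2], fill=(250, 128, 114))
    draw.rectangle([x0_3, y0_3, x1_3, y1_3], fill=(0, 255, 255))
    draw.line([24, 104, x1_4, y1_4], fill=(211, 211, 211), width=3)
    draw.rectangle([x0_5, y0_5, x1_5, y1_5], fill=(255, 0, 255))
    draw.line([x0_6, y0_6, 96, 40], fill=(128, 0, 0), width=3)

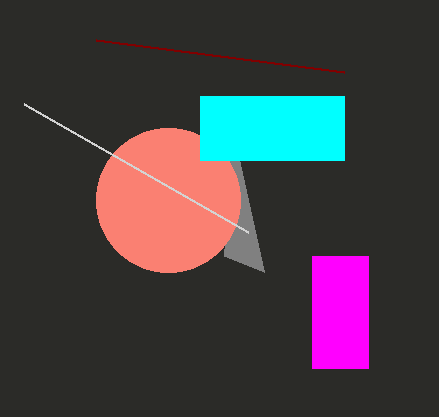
x0_1 = 264, y0_1 = 272, x_2 = 168, y_2 = 200, r_2 = 72, x0_3 = 200, y0_3 = 96, x1_3 = 344, y1_3 = 160, x1_4 = 248, y1_4 = 232, x0_5 = 312, y0_5 = 256, x1_5 = 368, y1_5 = 368, x0_6 = 344, y0_6 = 72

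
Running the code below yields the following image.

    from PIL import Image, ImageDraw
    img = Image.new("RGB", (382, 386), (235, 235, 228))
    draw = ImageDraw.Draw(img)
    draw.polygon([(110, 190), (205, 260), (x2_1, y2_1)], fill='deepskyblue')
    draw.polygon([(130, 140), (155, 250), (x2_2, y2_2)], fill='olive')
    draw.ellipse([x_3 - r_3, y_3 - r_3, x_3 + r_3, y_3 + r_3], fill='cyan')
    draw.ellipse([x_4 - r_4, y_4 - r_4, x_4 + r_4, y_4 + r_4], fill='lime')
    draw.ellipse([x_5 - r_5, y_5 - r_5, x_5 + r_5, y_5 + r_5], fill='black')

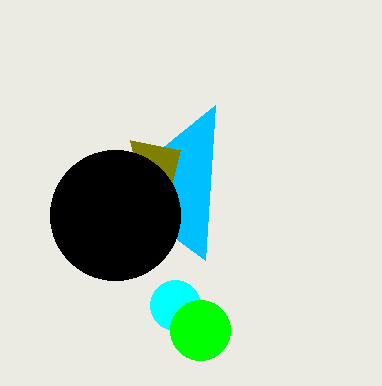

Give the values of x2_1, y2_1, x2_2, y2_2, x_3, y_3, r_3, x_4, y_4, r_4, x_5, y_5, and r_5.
x2_1 = 215; y2_1 = 105; x2_2 = 180; y2_2 = 150; x_3 = 175; y_3 = 305; r_3 = 25; x_4 = 200; y_4 = 330; r_4 = 30; x_5 = 115; y_5 = 215; r_5 = 65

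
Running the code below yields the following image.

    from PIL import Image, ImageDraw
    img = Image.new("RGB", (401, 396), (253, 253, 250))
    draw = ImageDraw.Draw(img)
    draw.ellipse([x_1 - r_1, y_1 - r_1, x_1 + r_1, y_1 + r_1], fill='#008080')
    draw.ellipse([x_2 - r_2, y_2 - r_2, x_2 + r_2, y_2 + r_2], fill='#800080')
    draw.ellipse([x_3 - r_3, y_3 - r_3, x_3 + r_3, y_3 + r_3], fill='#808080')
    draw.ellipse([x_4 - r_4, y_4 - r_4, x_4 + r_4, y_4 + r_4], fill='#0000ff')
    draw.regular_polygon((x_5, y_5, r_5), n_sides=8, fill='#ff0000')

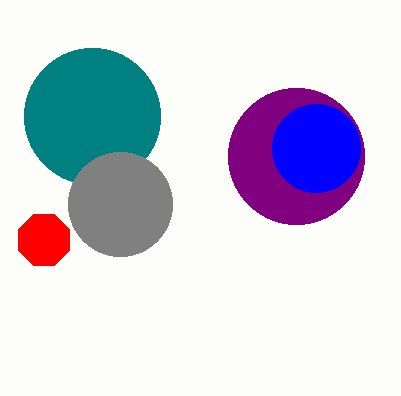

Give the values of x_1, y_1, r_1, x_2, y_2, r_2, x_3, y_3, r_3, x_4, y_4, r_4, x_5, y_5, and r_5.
x_1 = 92, y_1 = 116, r_1 = 68, x_2 = 296, y_2 = 156, r_2 = 68, x_3 = 120, y_3 = 204, r_3 = 52, x_4 = 316, y_4 = 148, r_4 = 44, x_5 = 44, y_5 = 240, r_5 = 28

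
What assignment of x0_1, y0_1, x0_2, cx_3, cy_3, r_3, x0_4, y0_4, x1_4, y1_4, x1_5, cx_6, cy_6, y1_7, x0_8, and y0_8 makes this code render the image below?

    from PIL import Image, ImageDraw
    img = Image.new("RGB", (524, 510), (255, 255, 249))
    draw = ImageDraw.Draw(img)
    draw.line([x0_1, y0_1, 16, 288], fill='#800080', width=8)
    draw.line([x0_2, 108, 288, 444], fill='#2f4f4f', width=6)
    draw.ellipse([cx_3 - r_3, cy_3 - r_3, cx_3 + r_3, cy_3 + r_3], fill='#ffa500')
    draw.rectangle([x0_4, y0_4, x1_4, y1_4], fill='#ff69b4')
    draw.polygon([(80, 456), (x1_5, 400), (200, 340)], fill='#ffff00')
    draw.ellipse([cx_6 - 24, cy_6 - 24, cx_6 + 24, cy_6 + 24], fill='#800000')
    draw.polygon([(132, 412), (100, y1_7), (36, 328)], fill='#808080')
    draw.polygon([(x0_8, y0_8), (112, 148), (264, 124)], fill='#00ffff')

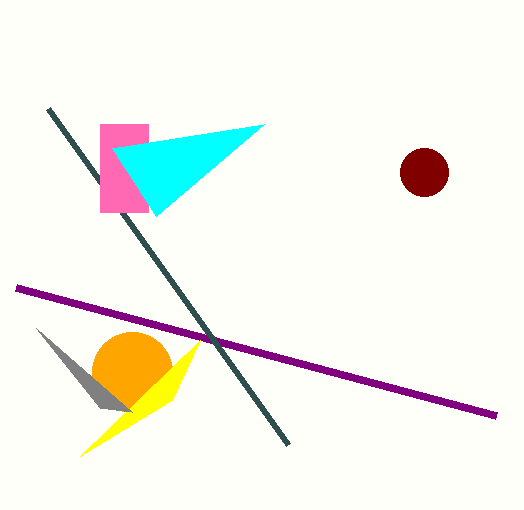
x0_1 = 496
y0_1 = 416
x0_2 = 48
cx_3 = 132
cy_3 = 372
r_3 = 40
x0_4 = 100
y0_4 = 124
x1_4 = 148
y1_4 = 212
x1_5 = 172
cx_6 = 424
cy_6 = 172
y1_7 = 408
x0_8 = 156
y0_8 = 216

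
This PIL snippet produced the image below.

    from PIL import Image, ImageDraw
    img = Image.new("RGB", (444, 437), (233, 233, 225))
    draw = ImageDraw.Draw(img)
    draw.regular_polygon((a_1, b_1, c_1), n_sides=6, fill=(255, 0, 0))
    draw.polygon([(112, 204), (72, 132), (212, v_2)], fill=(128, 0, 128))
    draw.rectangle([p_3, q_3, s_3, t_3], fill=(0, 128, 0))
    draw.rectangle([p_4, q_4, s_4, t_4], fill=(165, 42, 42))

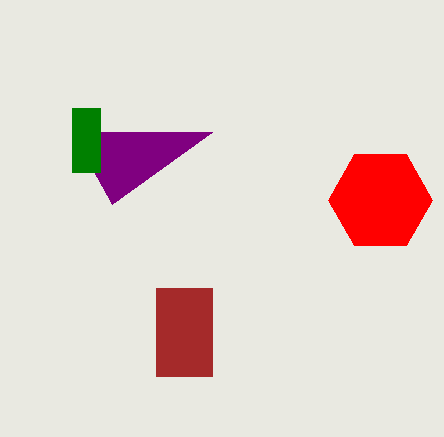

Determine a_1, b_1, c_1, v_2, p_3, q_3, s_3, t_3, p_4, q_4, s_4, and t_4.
a_1 = 380, b_1 = 200, c_1 = 52, v_2 = 132, p_3 = 72, q_3 = 108, s_3 = 100, t_3 = 172, p_4 = 156, q_4 = 288, s_4 = 212, t_4 = 376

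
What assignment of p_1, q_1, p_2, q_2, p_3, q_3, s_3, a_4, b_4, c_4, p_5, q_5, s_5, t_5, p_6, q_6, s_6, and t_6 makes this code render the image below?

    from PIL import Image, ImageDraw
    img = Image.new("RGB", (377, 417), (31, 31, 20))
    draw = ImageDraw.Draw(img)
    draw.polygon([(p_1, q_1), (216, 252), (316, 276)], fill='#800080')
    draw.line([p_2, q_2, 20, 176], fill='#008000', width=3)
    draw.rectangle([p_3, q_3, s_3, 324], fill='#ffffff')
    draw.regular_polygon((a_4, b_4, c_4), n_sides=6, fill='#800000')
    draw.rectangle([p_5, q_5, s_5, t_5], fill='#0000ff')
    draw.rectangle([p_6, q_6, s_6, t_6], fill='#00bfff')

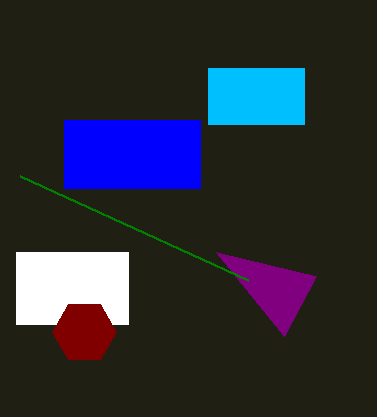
p_1 = 284
q_1 = 336
p_2 = 248
q_2 = 280
p_3 = 16
q_3 = 252
s_3 = 128
a_4 = 84
b_4 = 332
c_4 = 32
p_5 = 64
q_5 = 120
s_5 = 200
t_5 = 188
p_6 = 208
q_6 = 68
s_6 = 304
t_6 = 124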